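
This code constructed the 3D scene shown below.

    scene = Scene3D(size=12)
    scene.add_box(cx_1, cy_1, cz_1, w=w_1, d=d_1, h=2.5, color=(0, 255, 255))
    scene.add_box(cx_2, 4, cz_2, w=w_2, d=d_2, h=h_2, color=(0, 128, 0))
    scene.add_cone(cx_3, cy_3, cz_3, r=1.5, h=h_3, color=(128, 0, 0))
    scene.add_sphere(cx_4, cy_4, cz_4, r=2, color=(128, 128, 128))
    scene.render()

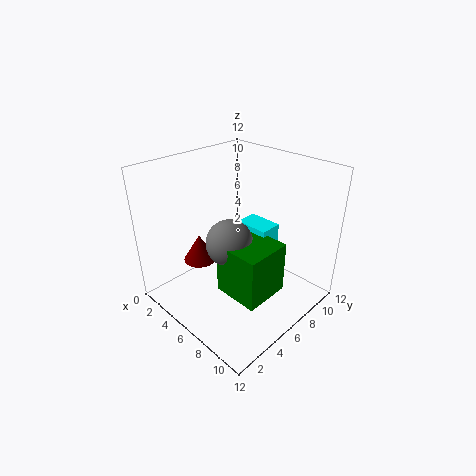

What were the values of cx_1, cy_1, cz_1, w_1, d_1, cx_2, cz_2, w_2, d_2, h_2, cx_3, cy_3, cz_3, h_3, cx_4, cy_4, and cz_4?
cx_1 = 4.5; cy_1 = 7.5; cz_1 = 4; w_1 = 3; d_1 = 2; cx_2 = 5.5; cz_2 = 1.5; w_2 = 4; d_2 = 4; h_2 = 4.5; cx_3 = 2; cy_3 = 5; cz_3 = 2.5; h_3 = 2.5; cx_4 = 5.5; cy_4 = 5.5; cz_4 = 5.5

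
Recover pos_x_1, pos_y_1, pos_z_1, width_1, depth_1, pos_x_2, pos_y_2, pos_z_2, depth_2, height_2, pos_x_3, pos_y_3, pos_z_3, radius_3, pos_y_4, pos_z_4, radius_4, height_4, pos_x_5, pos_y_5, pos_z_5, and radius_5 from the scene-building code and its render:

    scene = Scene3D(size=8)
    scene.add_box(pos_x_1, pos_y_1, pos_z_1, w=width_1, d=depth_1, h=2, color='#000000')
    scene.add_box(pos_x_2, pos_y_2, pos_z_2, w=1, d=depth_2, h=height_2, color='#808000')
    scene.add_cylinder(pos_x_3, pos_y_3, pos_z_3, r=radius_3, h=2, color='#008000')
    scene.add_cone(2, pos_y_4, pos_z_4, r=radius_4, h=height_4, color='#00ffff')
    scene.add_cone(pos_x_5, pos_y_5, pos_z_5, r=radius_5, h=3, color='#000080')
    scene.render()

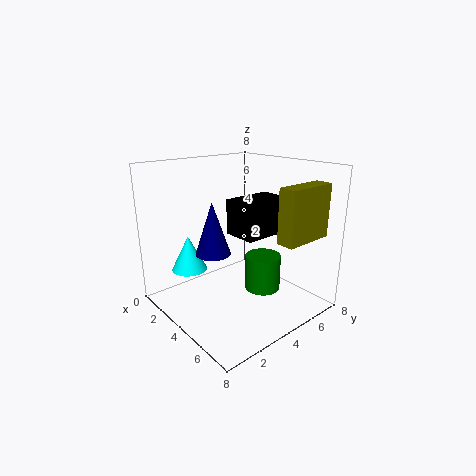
pos_x_1 = 3, pos_y_1 = 4, pos_z_1 = 4, width_1 = 2, depth_1 = 3, pos_x_2 = 6, pos_y_2 = 5, pos_z_2 = 4, depth_2 = 3, height_2 = 3, pos_x_3 = 5, pos_y_3 = 5, pos_z_3 = 1, radius_3 = 1, pos_y_4 = 2, pos_z_4 = 2, radius_4 = 1, height_4 = 2, pos_x_5 = 3, pos_y_5 = 3, pos_z_5 = 3, radius_5 = 1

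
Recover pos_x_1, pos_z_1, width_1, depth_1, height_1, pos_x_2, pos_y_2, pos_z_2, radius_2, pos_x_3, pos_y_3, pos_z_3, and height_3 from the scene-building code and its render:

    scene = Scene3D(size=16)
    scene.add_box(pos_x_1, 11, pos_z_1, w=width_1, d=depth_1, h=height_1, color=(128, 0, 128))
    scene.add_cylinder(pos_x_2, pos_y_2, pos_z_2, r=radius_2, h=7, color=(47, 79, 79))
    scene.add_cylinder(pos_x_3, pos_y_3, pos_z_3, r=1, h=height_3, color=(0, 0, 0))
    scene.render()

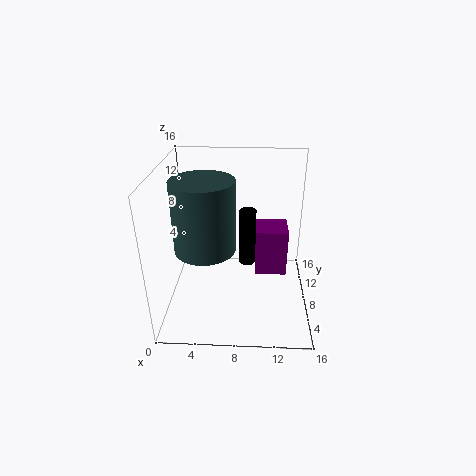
pos_x_1 = 10
pos_z_1 = 1
width_1 = 4
depth_1 = 4
height_1 = 6
pos_x_2 = 5
pos_y_2 = 4
pos_z_2 = 9
radius_2 = 3
pos_x_3 = 9
pos_y_3 = 11
pos_z_3 = 3
height_3 = 7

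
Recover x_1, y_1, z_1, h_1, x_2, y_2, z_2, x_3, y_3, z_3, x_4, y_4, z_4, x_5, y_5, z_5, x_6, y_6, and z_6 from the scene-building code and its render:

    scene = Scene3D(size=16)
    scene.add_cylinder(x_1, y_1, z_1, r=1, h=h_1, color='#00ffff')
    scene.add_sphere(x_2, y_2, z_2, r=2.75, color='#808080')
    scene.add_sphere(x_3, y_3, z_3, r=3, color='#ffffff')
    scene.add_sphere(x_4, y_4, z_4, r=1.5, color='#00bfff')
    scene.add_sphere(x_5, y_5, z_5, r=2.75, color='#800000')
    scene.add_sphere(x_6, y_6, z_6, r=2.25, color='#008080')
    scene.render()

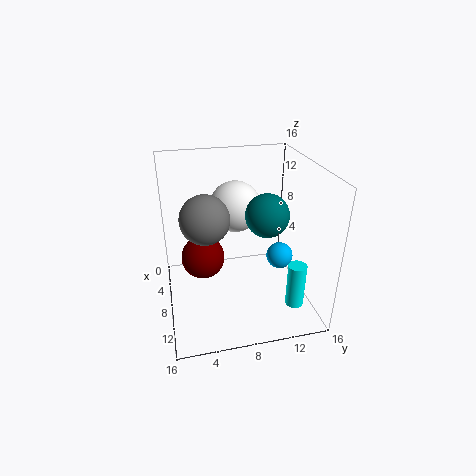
x_1 = 12.25
y_1 = 13.5
z_1 = 1.25
h_1 = 5
x_2 = 7.25
y_2 = 4.5
z_2 = 10.25
x_3 = 4.5
y_3 = 8.5
z_3 = 10.25
x_4 = 8.75
y_4 = 12.75
z_4 = 5.5
x_5 = 3.25
y_5 = 4.5
z_5 = 3
x_6 = 10.25
y_6 = 10.5
z_6 = 11.5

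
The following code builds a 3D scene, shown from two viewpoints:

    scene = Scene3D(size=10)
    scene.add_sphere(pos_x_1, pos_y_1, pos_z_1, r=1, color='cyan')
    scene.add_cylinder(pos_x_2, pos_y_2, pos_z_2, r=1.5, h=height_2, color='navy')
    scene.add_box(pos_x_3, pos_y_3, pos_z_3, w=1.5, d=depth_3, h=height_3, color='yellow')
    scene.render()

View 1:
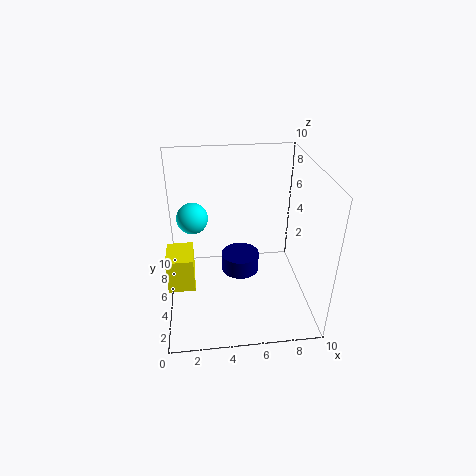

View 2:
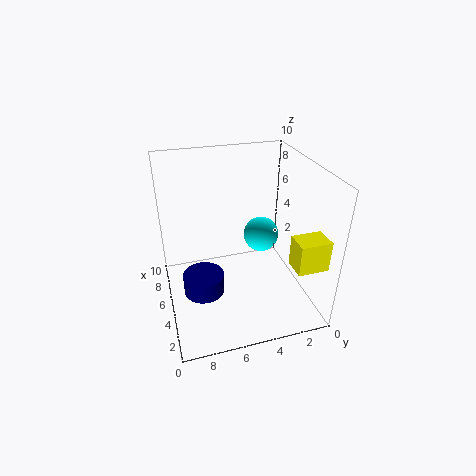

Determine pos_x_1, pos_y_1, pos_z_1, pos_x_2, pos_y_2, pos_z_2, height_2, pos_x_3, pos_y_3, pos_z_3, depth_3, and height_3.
pos_x_1 = 2
pos_y_1 = 4.5
pos_z_1 = 7
pos_x_2 = 5.5
pos_y_2 = 7.5
pos_z_2 = 0.5
height_2 = 1.5
pos_x_3 = 0.5
pos_y_3 = 0.5
pos_z_3 = 4.5
depth_3 = 2
height_3 = 2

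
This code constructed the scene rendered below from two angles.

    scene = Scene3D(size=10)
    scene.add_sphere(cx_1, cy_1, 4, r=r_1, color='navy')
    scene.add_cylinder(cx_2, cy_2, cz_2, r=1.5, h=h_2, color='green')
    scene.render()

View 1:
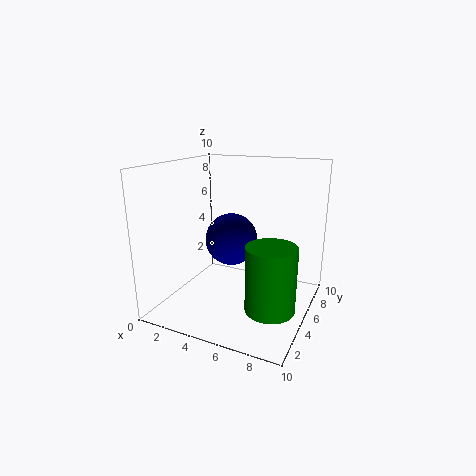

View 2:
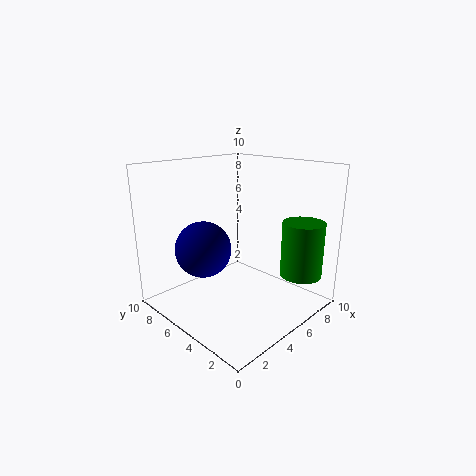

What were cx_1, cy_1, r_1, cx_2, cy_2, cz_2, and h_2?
cx_1 = 3.5
cy_1 = 7
r_1 = 2
cx_2 = 8.5
cy_2 = 2
cz_2 = 2
h_2 = 4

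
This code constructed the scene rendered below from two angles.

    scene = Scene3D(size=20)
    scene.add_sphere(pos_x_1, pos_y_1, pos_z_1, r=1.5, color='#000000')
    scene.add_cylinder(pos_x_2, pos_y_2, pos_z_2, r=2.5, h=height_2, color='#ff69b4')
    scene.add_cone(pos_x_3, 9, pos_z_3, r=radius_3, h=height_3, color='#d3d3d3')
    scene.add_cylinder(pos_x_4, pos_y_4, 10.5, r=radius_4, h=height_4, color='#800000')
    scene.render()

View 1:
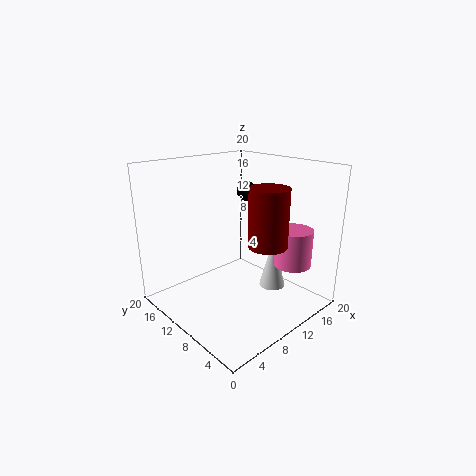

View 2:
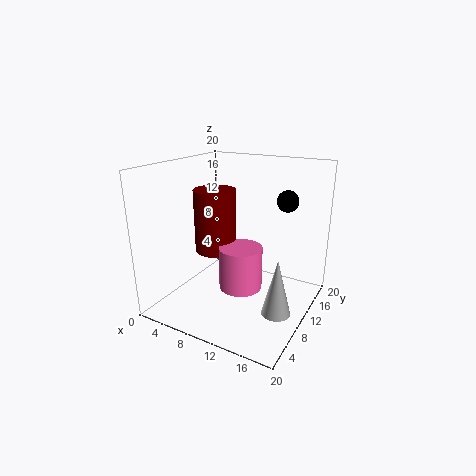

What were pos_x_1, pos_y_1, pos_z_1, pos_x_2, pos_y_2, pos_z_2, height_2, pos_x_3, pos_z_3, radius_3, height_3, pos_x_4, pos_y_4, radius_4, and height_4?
pos_x_1 = 15.5; pos_y_1 = 14; pos_z_1 = 15; pos_x_2 = 14; pos_y_2 = 3.5; pos_z_2 = 7; height_2 = 5; pos_x_3 = 16.5; pos_z_3 = 0.5; radius_3 = 2; height_3 = 8; pos_x_4 = 10; pos_y_4 = 4.5; radius_4 = 2.5; height_4 = 7.5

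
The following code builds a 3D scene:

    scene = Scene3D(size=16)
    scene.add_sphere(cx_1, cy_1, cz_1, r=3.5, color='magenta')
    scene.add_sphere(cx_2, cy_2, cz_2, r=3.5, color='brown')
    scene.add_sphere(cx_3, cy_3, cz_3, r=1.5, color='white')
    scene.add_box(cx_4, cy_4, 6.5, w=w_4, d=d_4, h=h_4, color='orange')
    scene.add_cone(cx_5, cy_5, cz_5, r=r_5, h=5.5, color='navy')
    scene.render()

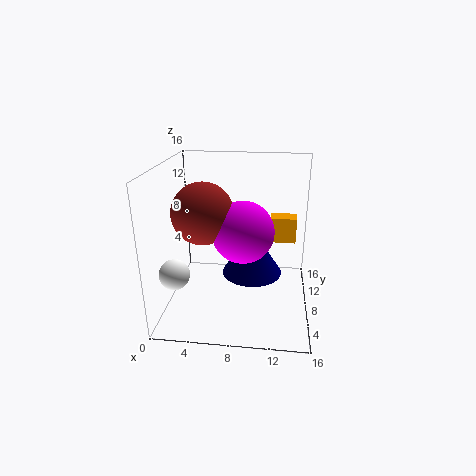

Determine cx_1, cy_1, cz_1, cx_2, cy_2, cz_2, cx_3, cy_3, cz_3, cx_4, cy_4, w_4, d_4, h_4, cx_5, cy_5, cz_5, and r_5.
cx_1 = 8.5
cy_1 = 8.5
cz_1 = 8.5
cx_2 = 4
cy_2 = 8.5
cz_2 = 10.5
cx_3 = 2.5
cy_3 = 2
cz_3 = 6.5
cx_4 = 11.5
cy_4 = 10.5
w_4 = 3
d_4 = 2
h_4 = 3
cx_5 = 9.5
cy_5 = 9.5
cz_5 = 3
r_5 = 3.5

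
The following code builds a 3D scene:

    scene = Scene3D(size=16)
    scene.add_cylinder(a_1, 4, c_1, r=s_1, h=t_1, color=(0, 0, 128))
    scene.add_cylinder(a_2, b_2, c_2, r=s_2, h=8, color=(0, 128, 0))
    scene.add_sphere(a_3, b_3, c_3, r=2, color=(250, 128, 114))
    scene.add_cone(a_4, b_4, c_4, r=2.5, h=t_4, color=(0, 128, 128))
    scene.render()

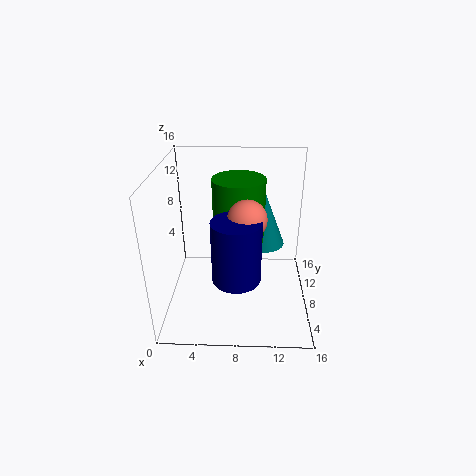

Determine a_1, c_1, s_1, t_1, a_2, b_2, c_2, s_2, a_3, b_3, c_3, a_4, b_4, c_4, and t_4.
a_1 = 8
c_1 = 5.5
s_1 = 2.5
t_1 = 6.5
a_2 = 8
b_2 = 10.5
c_2 = 6
s_2 = 3
a_3 = 9
b_3 = 5.5
c_3 = 11.5
a_4 = 11
b_4 = 11.5
c_4 = 5.5
t_4 = 6.5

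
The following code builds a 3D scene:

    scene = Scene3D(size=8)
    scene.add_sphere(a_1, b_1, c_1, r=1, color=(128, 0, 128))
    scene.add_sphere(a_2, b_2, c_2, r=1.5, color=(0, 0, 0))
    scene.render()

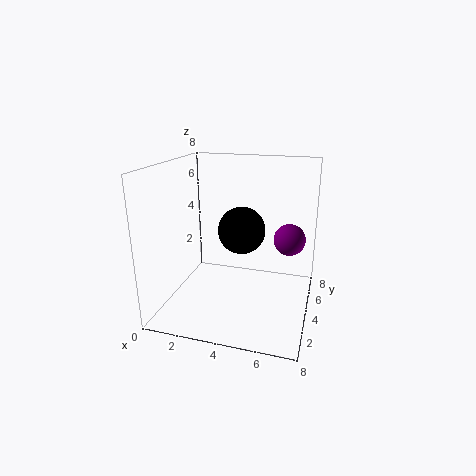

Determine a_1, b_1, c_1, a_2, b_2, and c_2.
a_1 = 6.5; b_1 = 7; c_1 = 3; a_2 = 3.5; b_2 = 6.5; c_2 = 3.5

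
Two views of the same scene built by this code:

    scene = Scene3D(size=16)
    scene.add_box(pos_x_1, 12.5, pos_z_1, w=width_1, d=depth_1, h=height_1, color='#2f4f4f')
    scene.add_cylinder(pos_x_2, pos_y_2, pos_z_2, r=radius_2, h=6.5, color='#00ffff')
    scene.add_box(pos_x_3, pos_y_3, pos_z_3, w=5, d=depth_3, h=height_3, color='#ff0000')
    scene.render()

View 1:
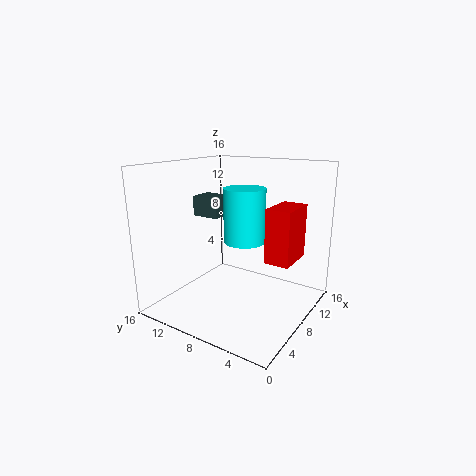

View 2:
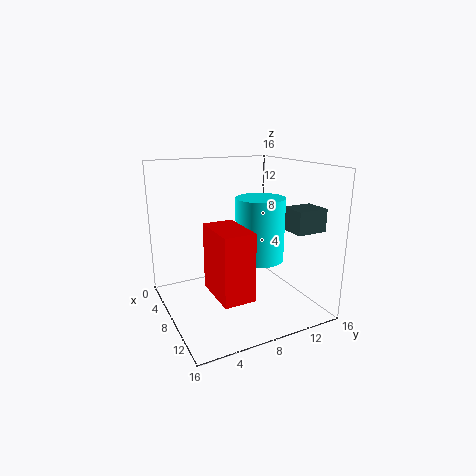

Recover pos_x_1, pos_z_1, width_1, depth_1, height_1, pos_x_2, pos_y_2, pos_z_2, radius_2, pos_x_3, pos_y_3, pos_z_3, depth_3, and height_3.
pos_x_1 = 10; pos_z_1 = 9; width_1 = 3; depth_1 = 3.5; height_1 = 2.5; pos_x_2 = 11; pos_y_2 = 9; pos_z_2 = 6.5; radius_2 = 2.5; pos_x_3 = 10.5; pos_y_3 = 3; pos_z_3 = 4.5; depth_3 = 3; height_3 = 6.5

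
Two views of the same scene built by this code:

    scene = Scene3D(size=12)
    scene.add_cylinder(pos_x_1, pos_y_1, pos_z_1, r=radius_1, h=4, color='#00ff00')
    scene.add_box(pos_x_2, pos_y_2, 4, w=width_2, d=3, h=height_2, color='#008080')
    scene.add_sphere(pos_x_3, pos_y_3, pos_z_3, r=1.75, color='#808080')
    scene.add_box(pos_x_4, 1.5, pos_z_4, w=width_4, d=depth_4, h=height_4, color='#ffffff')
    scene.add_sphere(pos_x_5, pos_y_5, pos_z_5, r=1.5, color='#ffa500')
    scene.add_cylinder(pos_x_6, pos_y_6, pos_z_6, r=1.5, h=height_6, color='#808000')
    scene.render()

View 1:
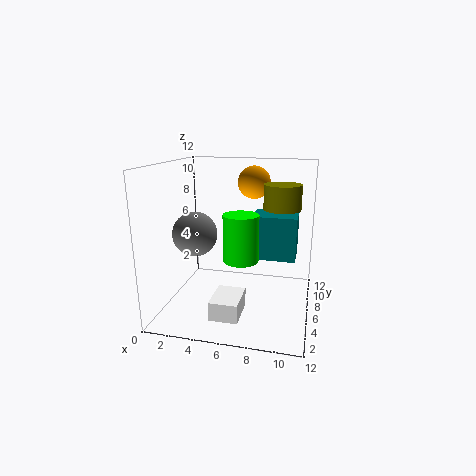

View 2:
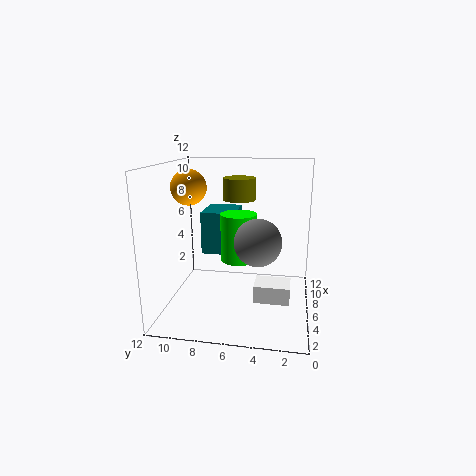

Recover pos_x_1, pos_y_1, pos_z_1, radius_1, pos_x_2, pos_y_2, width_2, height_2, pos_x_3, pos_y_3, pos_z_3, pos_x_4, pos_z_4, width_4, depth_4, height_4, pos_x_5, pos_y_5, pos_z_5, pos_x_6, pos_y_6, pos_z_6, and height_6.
pos_x_1 = 6.25
pos_y_1 = 6
pos_z_1 = 4
radius_1 = 1.5
pos_x_2 = 7
pos_y_2 = 6.5
width_2 = 3.75
height_2 = 3.75
pos_x_3 = 3
pos_y_3 = 4
pos_z_3 = 6.75
pos_x_4 = 4.75
pos_z_4 = 0.75
width_4 = 2.25
depth_4 = 3
height_4 = 1.5
pos_x_5 = 6.5
pos_y_5 = 10.25
pos_z_5 = 10
pos_x_6 = 9.5
pos_y_6 = 6.5
pos_z_6 = 8.5
height_6 = 2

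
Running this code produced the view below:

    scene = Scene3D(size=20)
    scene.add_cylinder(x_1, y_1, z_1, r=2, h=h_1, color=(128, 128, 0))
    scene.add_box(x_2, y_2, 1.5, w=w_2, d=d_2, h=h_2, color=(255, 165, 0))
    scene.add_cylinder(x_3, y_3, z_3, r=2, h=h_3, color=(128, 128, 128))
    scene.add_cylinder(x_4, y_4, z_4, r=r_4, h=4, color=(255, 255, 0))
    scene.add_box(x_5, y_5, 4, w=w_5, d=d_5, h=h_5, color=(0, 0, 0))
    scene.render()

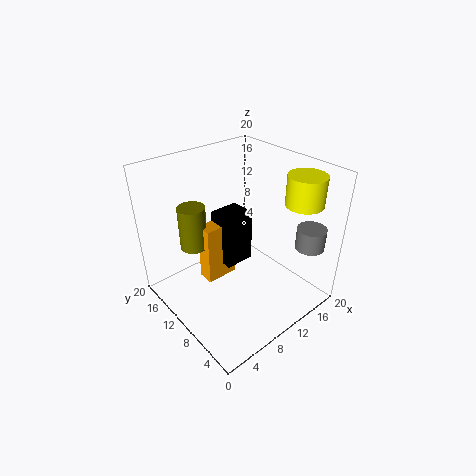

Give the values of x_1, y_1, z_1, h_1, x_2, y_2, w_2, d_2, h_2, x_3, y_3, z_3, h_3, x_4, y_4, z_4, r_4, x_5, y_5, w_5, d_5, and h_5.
x_1 = 6.5; y_1 = 16; z_1 = 7; h_1 = 6.5; x_2 = 7; y_2 = 13; w_2 = 5; d_2 = 2.5; h_2 = 9; x_3 = 17; y_3 = 3; z_3 = 9; h_3 = 3; x_4 = 16; y_4 = 4; z_4 = 15.5; r_4 = 2.5; x_5 = 9.5; y_5 = 11.5; w_5 = 4.5; d_5 = 4; h_5 = 8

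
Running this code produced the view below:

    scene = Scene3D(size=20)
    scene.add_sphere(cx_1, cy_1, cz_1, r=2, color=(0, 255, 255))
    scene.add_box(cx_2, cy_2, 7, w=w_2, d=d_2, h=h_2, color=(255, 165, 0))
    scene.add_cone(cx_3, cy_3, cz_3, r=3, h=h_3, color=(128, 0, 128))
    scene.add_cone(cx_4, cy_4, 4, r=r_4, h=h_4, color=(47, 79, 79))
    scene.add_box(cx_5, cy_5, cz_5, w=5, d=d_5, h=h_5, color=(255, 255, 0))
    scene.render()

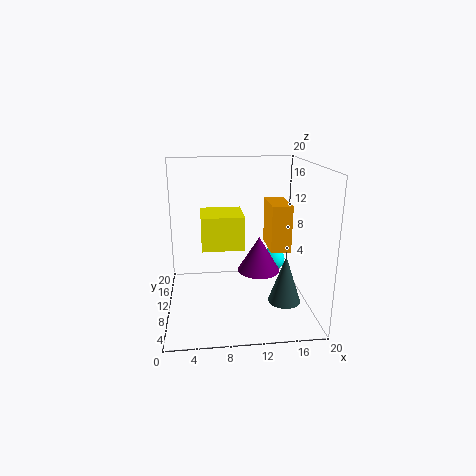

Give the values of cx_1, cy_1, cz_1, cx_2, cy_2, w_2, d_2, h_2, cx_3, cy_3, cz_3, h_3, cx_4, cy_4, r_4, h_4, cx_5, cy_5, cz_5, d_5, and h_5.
cx_1 = 17
cy_1 = 18
cz_1 = 3
cx_2 = 15
cy_2 = 11
w_2 = 3
d_2 = 6
h_2 = 7
cx_3 = 13
cy_3 = 10
cz_3 = 5
h_3 = 5
cx_4 = 15
cy_4 = 3
r_4 = 2
h_4 = 6
cx_5 = 5
cy_5 = 3
cz_5 = 11
d_5 = 5
h_5 = 4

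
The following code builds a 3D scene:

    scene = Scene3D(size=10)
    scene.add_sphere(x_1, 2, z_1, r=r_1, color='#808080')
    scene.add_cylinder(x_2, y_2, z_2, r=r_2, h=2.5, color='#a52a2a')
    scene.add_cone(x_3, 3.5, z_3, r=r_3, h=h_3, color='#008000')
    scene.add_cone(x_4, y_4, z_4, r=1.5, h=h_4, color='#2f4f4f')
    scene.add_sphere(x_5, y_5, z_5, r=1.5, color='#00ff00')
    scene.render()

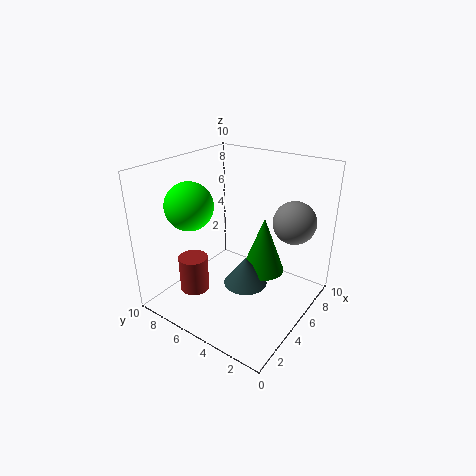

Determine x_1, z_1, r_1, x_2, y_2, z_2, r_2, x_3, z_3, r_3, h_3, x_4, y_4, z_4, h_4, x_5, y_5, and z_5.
x_1 = 7.5; z_1 = 6; r_1 = 1.5; x_2 = 2.5; y_2 = 7; z_2 = 1.5; r_2 = 1; x_3 = 6; z_3 = 2.5; r_3 = 1.5; h_3 = 4; x_4 = 4.5; y_4 = 4; z_4 = 2; h_4 = 2; x_5 = 2; y_5 = 6.5; z_5 = 8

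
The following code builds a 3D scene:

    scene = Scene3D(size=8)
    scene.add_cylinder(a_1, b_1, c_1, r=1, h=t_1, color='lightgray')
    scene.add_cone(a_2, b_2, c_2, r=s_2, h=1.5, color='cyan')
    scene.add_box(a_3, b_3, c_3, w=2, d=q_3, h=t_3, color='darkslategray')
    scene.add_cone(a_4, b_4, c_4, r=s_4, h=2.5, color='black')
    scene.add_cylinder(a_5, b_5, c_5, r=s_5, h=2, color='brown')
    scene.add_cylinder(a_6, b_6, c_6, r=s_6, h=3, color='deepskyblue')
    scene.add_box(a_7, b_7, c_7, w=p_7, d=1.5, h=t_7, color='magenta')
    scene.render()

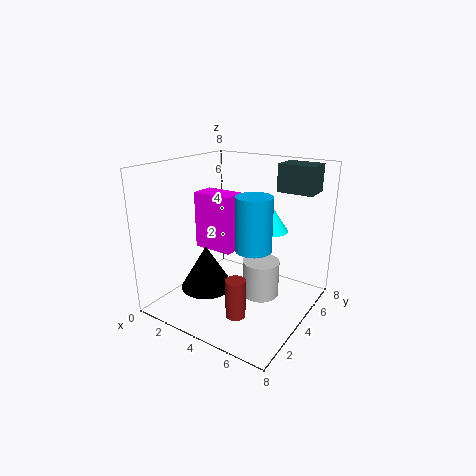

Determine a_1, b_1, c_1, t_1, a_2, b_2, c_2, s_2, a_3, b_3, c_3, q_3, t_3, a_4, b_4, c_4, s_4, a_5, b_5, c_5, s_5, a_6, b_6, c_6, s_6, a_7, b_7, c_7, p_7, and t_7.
a_1 = 5.5
b_1 = 4
c_1 = 1
t_1 = 2
a_2 = 5
b_2 = 6
c_2 = 4
s_2 = 1
a_3 = 5.5
b_3 = 5.5
c_3 = 6.5
q_3 = 1.5
t_3 = 1.5
a_4 = 2.5
b_4 = 3
c_4 = 1
s_4 = 1.5
a_5 = 5.5
b_5 = 1.5
c_5 = 1
s_5 = 0.5
a_6 = 5
b_6 = 4
c_6 = 3.5
s_6 = 1
a_7 = 0.5
b_7 = 4.5
c_7 = 2.5
p_7 = 2.5
t_7 = 3.5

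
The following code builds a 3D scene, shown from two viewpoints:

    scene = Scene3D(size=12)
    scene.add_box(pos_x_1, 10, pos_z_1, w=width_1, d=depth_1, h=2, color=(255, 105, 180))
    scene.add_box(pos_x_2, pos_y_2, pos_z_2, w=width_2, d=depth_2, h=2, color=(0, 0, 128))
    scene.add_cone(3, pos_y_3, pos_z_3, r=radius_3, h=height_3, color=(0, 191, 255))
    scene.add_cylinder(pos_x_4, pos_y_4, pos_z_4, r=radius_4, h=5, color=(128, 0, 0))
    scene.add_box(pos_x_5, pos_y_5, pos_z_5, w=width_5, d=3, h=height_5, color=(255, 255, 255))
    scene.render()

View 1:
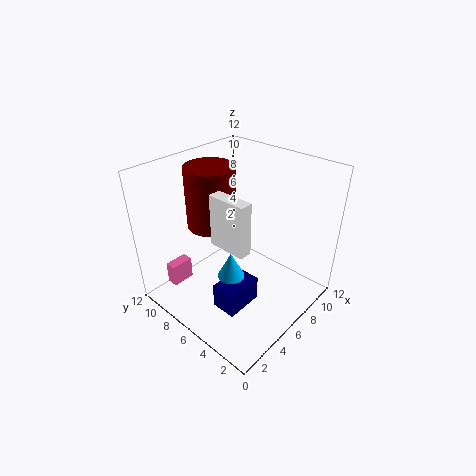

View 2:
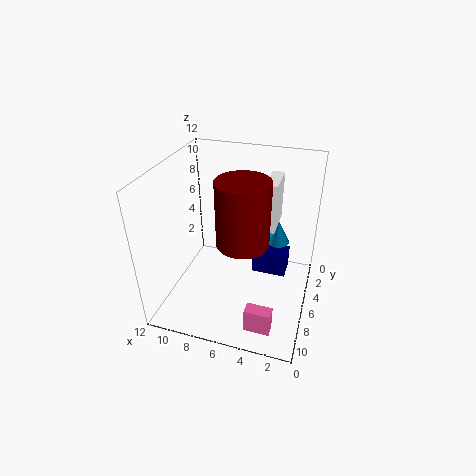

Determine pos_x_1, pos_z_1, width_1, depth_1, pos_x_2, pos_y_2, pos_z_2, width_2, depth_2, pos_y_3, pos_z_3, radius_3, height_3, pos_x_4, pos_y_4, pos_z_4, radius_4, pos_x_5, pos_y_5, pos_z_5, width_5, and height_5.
pos_x_1 = 2, pos_z_1 = 1, width_1 = 2, depth_1 = 1, pos_x_2 = 2, pos_y_2 = 3, pos_z_2 = 2, width_2 = 3, depth_2 = 2, pos_y_3 = 4, pos_z_3 = 5, radius_3 = 1, height_3 = 2, pos_x_4 = 5, pos_y_4 = 8, pos_z_4 = 7, radius_4 = 2, pos_x_5 = 3, pos_y_5 = 3, pos_z_5 = 7, width_5 = 1, height_5 = 4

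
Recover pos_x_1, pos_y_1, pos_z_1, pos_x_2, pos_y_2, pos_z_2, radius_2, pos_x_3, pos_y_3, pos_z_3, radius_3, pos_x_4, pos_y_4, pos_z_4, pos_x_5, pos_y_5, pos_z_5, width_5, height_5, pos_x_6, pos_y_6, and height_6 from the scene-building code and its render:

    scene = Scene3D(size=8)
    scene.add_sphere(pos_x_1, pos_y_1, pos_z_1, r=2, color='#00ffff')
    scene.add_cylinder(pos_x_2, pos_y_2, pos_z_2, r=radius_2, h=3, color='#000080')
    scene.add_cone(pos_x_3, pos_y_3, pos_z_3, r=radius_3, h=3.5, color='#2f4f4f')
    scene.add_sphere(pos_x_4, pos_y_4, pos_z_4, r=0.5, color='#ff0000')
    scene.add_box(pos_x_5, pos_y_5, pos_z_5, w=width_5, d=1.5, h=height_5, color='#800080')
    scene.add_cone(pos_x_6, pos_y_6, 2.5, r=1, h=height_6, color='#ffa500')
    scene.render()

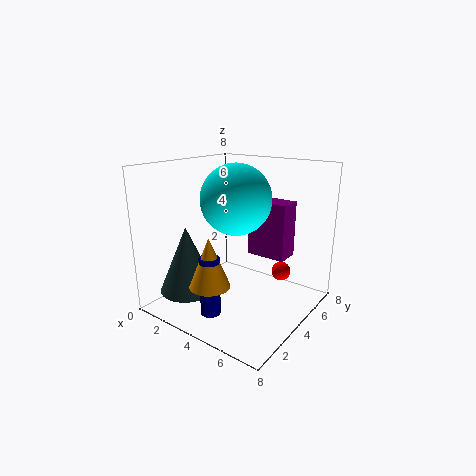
pos_x_1 = 3.5, pos_y_1 = 4.5, pos_z_1 = 6, pos_x_2 = 4.5, pos_y_2 = 1, pos_z_2 = 1, radius_2 = 0.5, pos_x_3 = 2.5, pos_y_3 = 1.5, pos_z_3 = 1.5, radius_3 = 1.5, pos_x_4 = 6.5, pos_y_4 = 4.5, pos_z_4 = 2.5, pos_x_5 = 3, pos_y_5 = 6.5, pos_z_5 = 2, width_5 = 2.5, height_5 = 3.5, pos_x_6 = 4.5, pos_y_6 = 1, height_6 = 2.5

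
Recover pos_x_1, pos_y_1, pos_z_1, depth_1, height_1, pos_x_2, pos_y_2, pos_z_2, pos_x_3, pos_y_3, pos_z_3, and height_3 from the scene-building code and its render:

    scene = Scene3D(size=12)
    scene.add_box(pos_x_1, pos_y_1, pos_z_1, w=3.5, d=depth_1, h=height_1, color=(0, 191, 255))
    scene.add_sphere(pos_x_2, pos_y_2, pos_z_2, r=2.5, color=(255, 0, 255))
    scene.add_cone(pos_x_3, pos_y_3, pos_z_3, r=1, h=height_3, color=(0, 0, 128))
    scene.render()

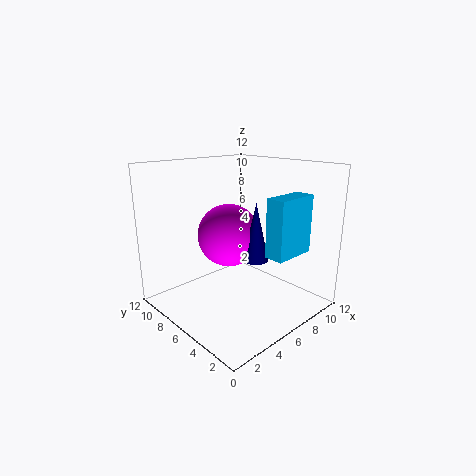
pos_x_1 = 5.5, pos_y_1 = 1, pos_z_1 = 5.5, depth_1 = 1.5, height_1 = 4.5, pos_x_2 = 5, pos_y_2 = 6, pos_z_2 = 6.5, pos_x_3 = 5.5, pos_y_3 = 3.5, pos_z_3 = 5, height_3 = 4.5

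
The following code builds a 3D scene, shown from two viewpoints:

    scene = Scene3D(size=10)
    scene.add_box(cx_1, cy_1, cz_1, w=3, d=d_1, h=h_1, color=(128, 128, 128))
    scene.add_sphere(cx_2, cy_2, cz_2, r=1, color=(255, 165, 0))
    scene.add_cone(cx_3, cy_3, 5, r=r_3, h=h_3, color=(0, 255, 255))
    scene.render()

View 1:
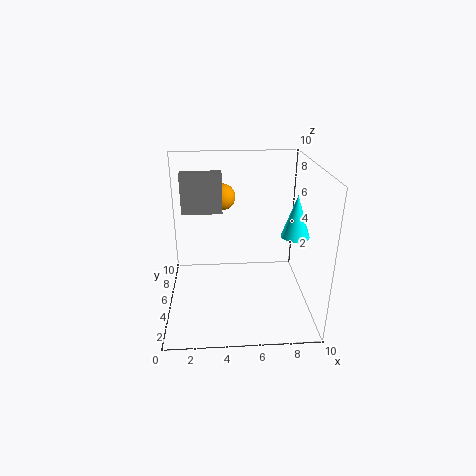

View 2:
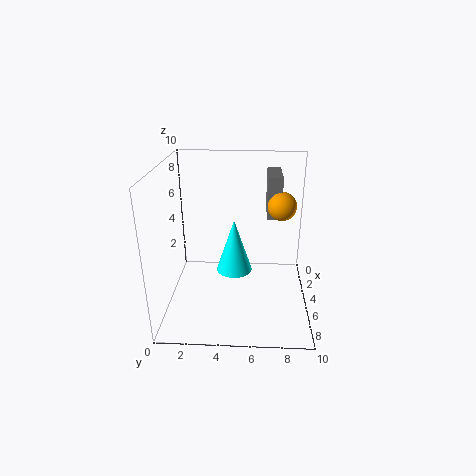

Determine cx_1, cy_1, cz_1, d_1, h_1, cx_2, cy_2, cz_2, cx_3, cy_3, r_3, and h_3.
cx_1 = 1; cy_1 = 7; cz_1 = 6; d_1 = 1; h_1 = 3; cx_2 = 4; cy_2 = 8; cz_2 = 7; cx_3 = 9; cy_3 = 5; r_3 = 1; h_3 = 3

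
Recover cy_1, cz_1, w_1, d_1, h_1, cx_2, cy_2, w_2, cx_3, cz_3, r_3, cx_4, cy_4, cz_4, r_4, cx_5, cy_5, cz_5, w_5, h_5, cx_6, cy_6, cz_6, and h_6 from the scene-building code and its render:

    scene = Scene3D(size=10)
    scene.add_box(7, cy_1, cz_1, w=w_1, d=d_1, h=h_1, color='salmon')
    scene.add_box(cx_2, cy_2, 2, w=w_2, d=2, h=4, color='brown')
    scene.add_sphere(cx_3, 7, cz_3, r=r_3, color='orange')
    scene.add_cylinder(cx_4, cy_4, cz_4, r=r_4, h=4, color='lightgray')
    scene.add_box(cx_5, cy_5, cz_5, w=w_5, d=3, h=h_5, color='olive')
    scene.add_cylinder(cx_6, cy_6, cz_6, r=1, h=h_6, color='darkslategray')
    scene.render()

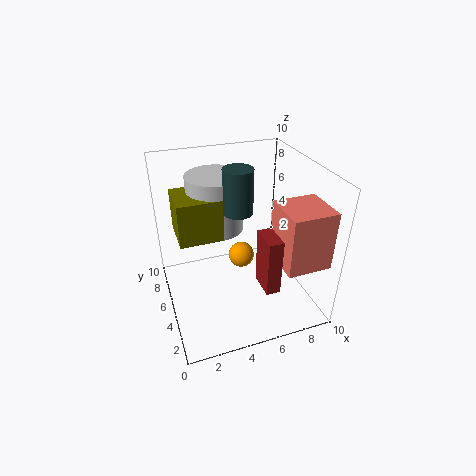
cy_1 = 1
cz_1 = 4
w_1 = 3
d_1 = 3
h_1 = 4
cx_2 = 6
cy_2 = 2
w_2 = 1
cx_3 = 6
cz_3 = 2
r_3 = 1
cx_4 = 4
cy_4 = 7
cz_4 = 5
r_4 = 2
cx_5 = 1
cy_5 = 5
cz_5 = 5
w_5 = 3
h_5 = 3
cx_6 = 5
cy_6 = 5
cz_6 = 7
h_6 = 3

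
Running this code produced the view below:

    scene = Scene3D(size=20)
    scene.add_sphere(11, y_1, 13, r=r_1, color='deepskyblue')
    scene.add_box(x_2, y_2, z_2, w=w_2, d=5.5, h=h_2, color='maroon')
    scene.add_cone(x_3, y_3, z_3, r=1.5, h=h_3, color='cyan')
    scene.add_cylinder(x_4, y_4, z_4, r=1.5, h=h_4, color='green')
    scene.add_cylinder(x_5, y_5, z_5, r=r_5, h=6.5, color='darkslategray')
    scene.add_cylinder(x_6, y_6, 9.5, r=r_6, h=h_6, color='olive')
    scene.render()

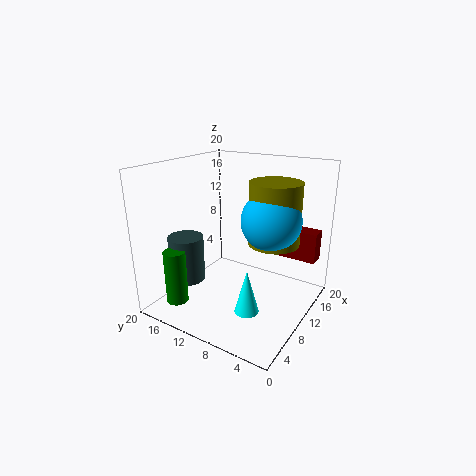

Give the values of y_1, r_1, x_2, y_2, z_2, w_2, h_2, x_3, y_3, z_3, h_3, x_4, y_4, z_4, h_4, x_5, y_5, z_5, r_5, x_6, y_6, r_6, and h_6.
y_1 = 5.5; r_1 = 4; x_2 = 16.5; y_2 = 1; z_2 = 5.5; w_2 = 2.5; h_2 = 4.5; x_3 = 4; y_3 = 5; z_3 = 3.5; h_3 = 5.5; x_4 = 3.5; y_4 = 16; z_4 = 1.5; h_4 = 7.5; x_5 = 6.5; y_5 = 16.5; z_5 = 3.5; r_5 = 2.5; x_6 = 12; y_6 = 5.5; r_6 = 3.5; h_6 = 8.5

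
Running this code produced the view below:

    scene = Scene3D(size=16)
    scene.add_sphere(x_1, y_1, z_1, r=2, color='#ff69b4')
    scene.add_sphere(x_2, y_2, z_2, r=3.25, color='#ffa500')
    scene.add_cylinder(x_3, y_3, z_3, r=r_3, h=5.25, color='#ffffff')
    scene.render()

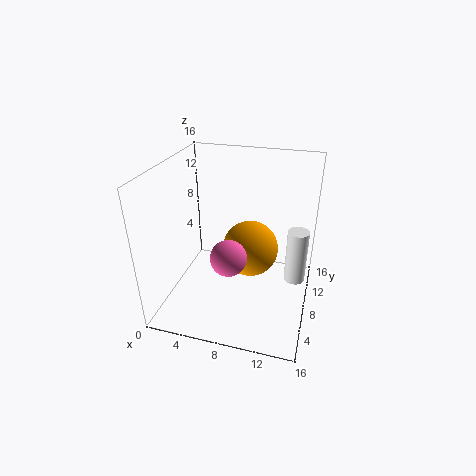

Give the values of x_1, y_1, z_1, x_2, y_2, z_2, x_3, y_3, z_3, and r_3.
x_1 = 7.5; y_1 = 6; z_1 = 6.5; x_2 = 9; y_2 = 9.75; z_2 = 5.75; x_3 = 14.75; y_3 = 4.5; z_3 = 6.5; r_3 = 1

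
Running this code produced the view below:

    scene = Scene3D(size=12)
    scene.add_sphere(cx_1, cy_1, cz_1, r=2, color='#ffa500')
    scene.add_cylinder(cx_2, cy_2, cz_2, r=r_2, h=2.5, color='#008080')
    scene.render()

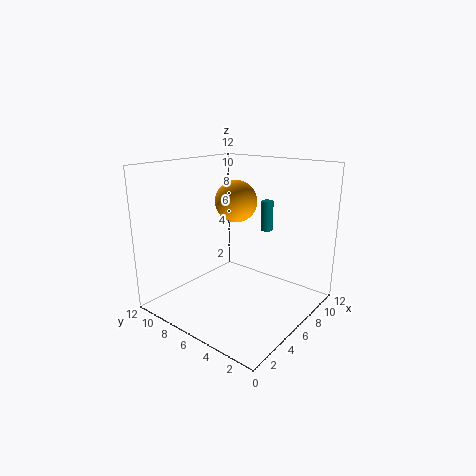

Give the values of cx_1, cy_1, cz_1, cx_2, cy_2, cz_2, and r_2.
cx_1 = 9.5
cy_1 = 9
cz_1 = 8
cx_2 = 8
cy_2 = 4.5
cz_2 = 6.5
r_2 = 0.5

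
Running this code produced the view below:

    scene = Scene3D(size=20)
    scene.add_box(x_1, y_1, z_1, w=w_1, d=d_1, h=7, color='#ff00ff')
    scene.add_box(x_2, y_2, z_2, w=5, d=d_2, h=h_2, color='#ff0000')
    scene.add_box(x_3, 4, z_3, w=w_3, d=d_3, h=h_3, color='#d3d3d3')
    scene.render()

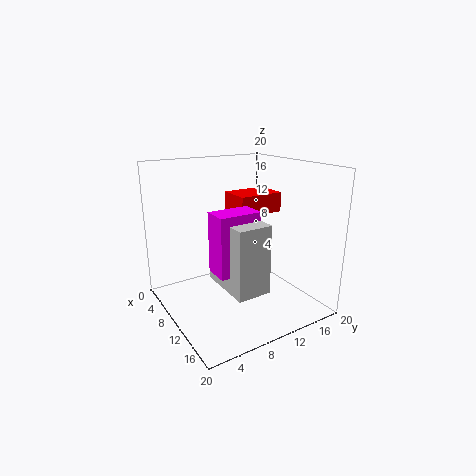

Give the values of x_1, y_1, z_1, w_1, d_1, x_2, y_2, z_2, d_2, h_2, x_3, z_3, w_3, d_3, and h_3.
x_1 = 15, y_1 = 3, z_1 = 9, w_1 = 3, d_1 = 5, x_2 = 3, y_2 = 12, z_2 = 12, d_2 = 7, h_2 = 3, x_3 = 13, z_3 = 7, w_3 = 7, d_3 = 4, h_3 = 8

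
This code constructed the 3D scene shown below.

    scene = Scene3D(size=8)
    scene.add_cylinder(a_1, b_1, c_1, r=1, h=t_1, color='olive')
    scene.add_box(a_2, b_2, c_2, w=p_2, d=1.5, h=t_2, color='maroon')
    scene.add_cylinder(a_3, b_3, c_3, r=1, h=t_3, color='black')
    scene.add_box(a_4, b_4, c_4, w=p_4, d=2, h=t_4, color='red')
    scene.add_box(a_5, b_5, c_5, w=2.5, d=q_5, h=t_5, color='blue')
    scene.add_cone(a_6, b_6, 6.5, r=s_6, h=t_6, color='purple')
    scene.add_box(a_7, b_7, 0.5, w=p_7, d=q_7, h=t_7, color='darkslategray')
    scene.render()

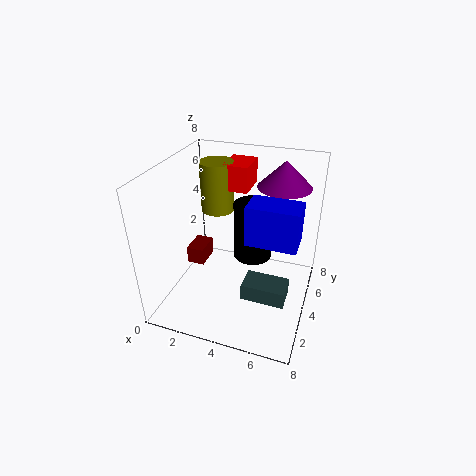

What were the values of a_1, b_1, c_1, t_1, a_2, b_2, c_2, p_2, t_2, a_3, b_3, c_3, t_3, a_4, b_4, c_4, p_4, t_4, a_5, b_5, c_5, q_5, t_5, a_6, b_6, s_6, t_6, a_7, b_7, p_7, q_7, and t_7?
a_1 = 2; b_1 = 6; c_1 = 4.5; t_1 = 3; a_2 = 1; b_2 = 3.5; c_2 = 2; p_2 = 1; t_2 = 1; a_3 = 5; b_3 = 3.5; c_3 = 3.5; t_3 = 3; a_4 = 2.5; b_4 = 5.5; c_4 = 6; p_4 = 1.5; t_4 = 1.5; a_5 = 5; b_5 = 2; c_5 = 5; q_5 = 1.5; t_5 = 2; a_6 = 6; b_6 = 6; s_6 = 1.5; t_6 = 1.5; a_7 = 4.5; b_7 = 3; p_7 = 2.5; q_7 = 1.5; t_7 = 1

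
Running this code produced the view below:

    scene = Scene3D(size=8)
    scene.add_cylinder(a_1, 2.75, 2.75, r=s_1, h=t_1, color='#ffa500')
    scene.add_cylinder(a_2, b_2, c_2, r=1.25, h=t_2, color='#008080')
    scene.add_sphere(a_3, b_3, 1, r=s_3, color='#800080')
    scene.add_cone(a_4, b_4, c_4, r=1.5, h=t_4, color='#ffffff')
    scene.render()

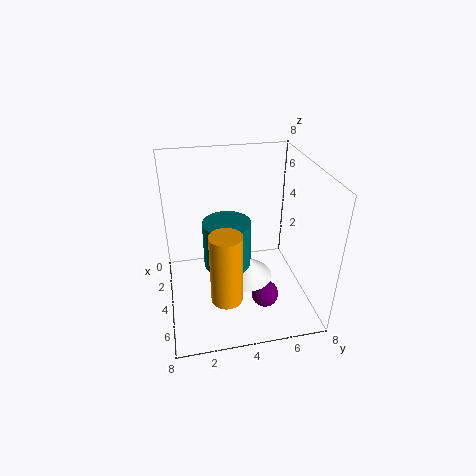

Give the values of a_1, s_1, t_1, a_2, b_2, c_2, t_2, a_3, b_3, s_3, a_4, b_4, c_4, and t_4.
a_1 = 7.25; s_1 = 0.75; t_1 = 3.5; a_2 = 4.75; b_2 = 3.25; c_2 = 3; t_2 = 2.5; a_3 = 5.5; b_3 = 5.25; s_3 = 0.75; a_4 = 4.75; b_4 = 4.25; c_4 = 2; t_4 = 1.25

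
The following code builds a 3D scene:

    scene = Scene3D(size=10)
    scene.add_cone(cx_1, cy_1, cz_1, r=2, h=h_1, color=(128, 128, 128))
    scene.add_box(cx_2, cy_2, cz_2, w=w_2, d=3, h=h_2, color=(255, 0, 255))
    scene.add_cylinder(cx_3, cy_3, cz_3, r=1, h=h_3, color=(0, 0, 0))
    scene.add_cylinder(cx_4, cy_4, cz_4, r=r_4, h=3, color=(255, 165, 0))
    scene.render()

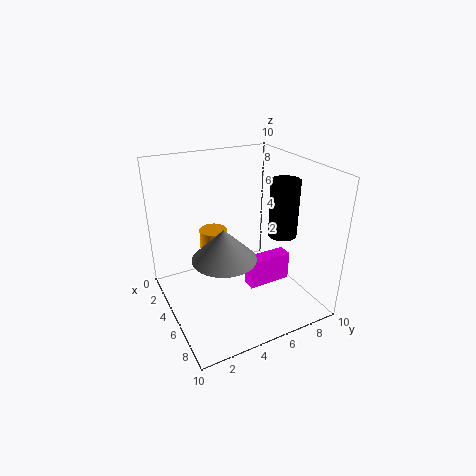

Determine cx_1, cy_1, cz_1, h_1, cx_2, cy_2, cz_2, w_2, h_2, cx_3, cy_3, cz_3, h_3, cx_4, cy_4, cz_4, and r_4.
cx_1 = 7; cy_1 = 3; cz_1 = 5; h_1 = 2; cx_2 = 6; cy_2 = 5; cz_2 = 2; w_2 = 1; h_2 = 2; cx_3 = 6; cy_3 = 8; cz_3 = 5; h_3 = 4; cx_4 = 3; cy_4 = 4; cz_4 = 2; r_4 = 1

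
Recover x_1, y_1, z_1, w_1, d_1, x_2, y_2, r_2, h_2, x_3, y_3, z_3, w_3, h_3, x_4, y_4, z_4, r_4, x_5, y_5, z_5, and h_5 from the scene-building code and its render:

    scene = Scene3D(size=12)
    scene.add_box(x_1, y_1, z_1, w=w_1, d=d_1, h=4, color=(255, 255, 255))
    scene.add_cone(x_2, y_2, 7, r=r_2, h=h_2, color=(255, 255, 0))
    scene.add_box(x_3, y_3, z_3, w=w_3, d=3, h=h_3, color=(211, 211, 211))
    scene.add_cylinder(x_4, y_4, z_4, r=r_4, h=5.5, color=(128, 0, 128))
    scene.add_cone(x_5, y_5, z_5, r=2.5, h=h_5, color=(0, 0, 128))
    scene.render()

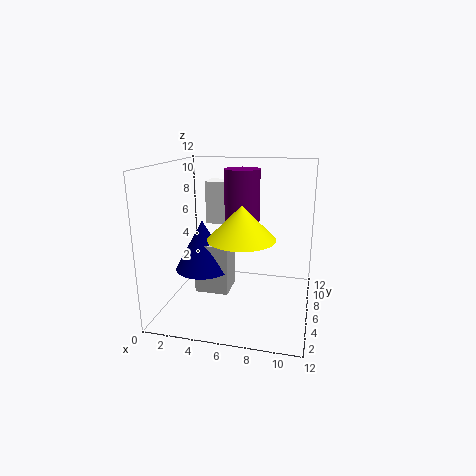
x_1 = 2
y_1 = 9.5
z_1 = 6
w_1 = 4
d_1 = 2
x_2 = 7
y_2 = 3
r_2 = 2.5
h_2 = 2.5
x_3 = 2
y_3 = 6
z_3 = 0.5
w_3 = 3
h_3 = 4.5
x_4 = 6
y_4 = 7.5
z_4 = 6
r_4 = 1.5
x_5 = 2.5
y_5 = 7
z_5 = 2.5
h_5 = 4.5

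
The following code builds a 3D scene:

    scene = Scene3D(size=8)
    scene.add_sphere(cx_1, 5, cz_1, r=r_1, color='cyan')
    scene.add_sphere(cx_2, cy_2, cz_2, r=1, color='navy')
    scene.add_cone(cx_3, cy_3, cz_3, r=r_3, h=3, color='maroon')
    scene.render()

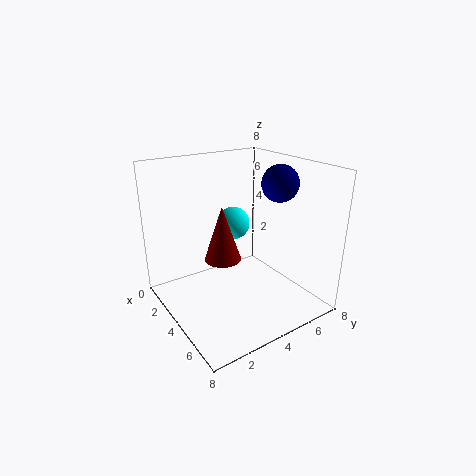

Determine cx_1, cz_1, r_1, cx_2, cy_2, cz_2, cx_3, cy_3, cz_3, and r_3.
cx_1 = 2
cz_1 = 4
r_1 = 1
cx_2 = 5
cy_2 = 6
cz_2 = 7
cx_3 = 4
cy_3 = 3
cz_3 = 3
r_3 = 1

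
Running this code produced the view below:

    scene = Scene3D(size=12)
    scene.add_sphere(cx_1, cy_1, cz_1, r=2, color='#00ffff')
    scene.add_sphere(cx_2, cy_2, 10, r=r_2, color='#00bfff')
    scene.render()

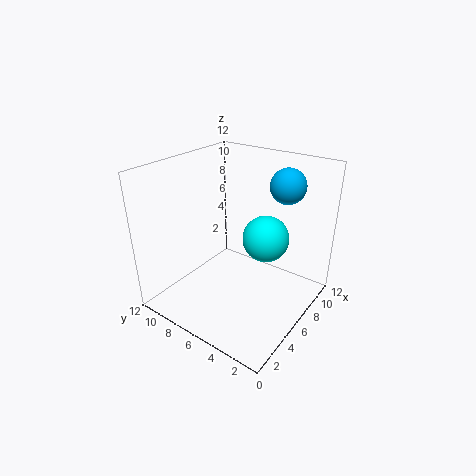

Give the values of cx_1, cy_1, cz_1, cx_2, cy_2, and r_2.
cx_1 = 8; cy_1 = 4.5; cz_1 = 5.5; cx_2 = 9.5; cy_2 = 3.5; r_2 = 1.5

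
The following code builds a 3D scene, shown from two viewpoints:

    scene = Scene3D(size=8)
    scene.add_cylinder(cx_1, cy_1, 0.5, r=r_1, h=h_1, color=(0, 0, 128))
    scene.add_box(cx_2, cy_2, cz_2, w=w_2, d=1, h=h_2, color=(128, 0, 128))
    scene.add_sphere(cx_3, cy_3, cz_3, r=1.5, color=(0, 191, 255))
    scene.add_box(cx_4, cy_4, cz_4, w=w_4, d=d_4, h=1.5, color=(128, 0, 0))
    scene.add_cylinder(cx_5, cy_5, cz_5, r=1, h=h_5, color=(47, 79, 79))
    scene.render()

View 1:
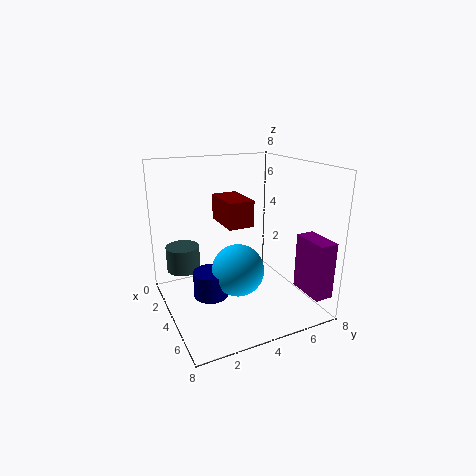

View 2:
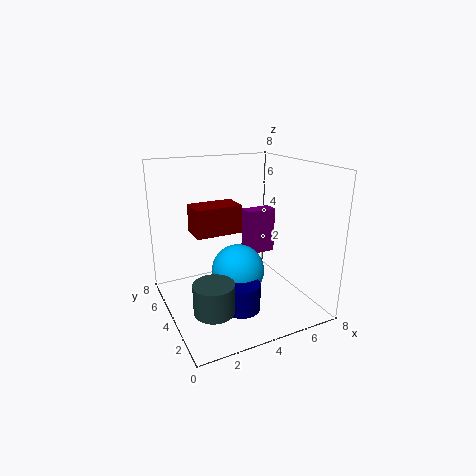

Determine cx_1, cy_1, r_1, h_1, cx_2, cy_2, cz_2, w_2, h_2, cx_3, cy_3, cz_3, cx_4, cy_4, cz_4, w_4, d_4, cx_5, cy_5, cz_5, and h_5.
cx_1 = 3.5, cy_1 = 2.5, r_1 = 1, h_1 = 1.5, cx_2 = 6, cy_2 = 6.5, cz_2 = 1.5, w_2 = 2, h_2 = 3, cx_3 = 4, cy_3 = 4, cz_3 = 2, cx_4 = 1.5, cy_4 = 3.5, cz_4 = 4.5, w_4 = 2.5, d_4 = 1.5, cx_5 = 1.5, cy_5 = 1.5, cz_5 = 1.5, h_5 = 1.5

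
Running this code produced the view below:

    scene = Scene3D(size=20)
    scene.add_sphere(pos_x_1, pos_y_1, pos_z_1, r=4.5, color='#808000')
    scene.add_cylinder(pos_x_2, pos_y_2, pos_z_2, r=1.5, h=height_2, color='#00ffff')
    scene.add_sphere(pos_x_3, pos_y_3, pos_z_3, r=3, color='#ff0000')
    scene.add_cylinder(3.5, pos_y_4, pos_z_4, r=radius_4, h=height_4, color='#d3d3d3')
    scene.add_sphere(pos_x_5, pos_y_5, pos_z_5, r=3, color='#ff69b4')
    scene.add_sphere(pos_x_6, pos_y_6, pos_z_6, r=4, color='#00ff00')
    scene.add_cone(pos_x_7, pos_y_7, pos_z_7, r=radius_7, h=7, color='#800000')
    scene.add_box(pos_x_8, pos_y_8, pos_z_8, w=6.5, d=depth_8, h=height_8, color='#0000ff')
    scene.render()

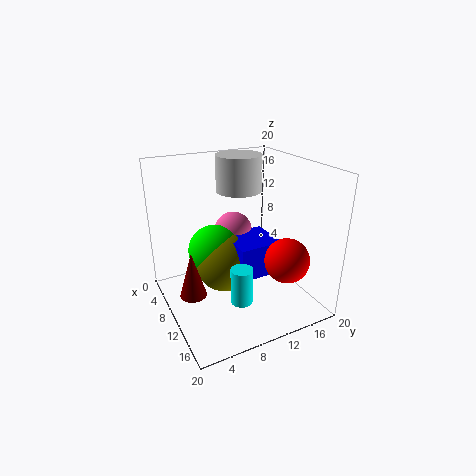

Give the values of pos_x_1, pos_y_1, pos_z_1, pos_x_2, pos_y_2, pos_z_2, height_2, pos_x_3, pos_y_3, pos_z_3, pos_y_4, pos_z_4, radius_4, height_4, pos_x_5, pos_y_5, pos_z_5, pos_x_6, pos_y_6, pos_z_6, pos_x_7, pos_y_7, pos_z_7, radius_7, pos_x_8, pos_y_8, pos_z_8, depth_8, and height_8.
pos_x_1 = 6.5
pos_y_1 = 9.5
pos_z_1 = 4.5
pos_x_2 = 14
pos_y_2 = 8.5
pos_z_2 = 2.5
height_2 = 5
pos_x_3 = 15.5
pos_y_3 = 14.5
pos_z_3 = 8
pos_y_4 = 13.5
pos_z_4 = 14.5
radius_4 = 3.5
height_4 = 5.5
pos_x_5 = 3.5
pos_y_5 = 12.5
pos_z_5 = 8
pos_x_6 = 5
pos_y_6 = 8.5
pos_z_6 = 6
pos_x_7 = 7
pos_y_7 = 4
pos_z_7 = 0.5
radius_7 = 2
pos_x_8 = 5
pos_y_8 = 10
pos_z_8 = 3.5
depth_8 = 6.5
height_8 = 5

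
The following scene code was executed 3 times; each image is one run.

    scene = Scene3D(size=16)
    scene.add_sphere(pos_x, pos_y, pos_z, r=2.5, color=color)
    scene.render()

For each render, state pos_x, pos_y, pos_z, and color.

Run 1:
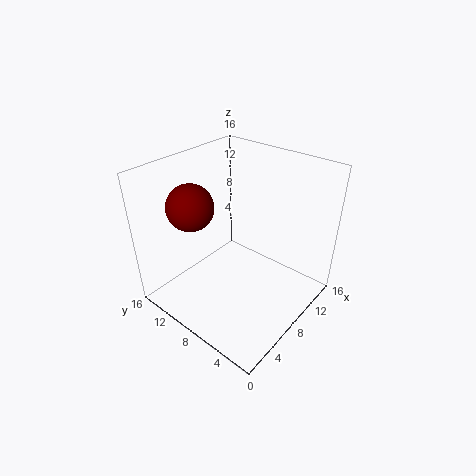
pos_x = 4.5; pos_y = 11.5; pos_z = 12; color = 'maroon'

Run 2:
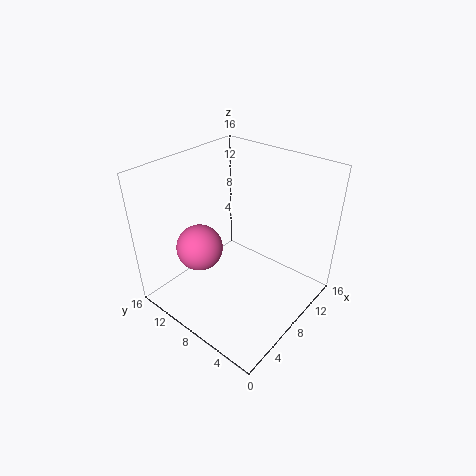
pos_x = 4.5; pos_y = 10.5; pos_z = 7.5; color = 'hotpink'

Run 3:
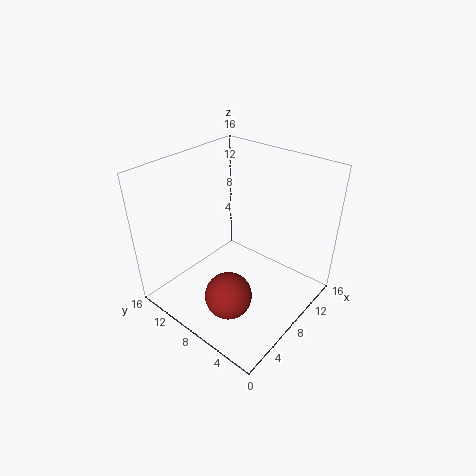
pos_x = 4; pos_y = 6; pos_z = 3.5; color = 'brown'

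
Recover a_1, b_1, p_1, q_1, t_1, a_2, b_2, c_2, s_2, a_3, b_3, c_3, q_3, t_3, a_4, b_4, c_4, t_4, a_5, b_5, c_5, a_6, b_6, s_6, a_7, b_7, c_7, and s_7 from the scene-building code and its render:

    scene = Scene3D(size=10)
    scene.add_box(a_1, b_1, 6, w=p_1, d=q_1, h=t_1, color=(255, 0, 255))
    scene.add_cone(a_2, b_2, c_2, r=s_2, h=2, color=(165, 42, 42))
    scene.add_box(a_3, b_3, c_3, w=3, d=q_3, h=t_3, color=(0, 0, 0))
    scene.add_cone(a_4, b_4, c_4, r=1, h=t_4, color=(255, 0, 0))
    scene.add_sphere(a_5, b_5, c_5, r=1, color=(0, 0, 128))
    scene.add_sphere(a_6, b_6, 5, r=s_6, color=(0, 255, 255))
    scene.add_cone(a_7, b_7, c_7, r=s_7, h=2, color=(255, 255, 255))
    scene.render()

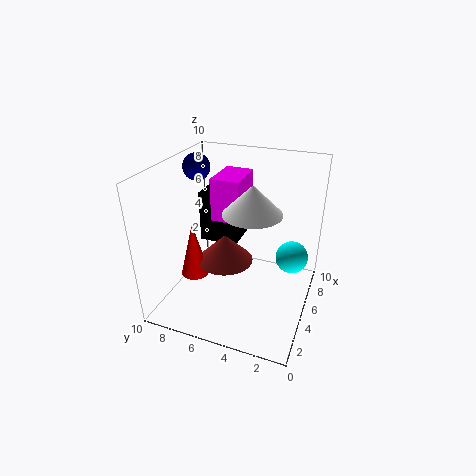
a_1 = 5
b_1 = 5
p_1 = 3
q_1 = 2
t_1 = 3
a_2 = 5
b_2 = 6
c_2 = 3
s_2 = 2
a_3 = 7
b_3 = 6
c_3 = 3
q_3 = 3
t_3 = 4
a_4 = 4
b_4 = 8
c_4 = 2
t_4 = 4
a_5 = 7
b_5 = 9
c_5 = 9
a_6 = 4
b_6 = 1
s_6 = 1
a_7 = 5
b_7 = 4
c_7 = 7
s_7 = 2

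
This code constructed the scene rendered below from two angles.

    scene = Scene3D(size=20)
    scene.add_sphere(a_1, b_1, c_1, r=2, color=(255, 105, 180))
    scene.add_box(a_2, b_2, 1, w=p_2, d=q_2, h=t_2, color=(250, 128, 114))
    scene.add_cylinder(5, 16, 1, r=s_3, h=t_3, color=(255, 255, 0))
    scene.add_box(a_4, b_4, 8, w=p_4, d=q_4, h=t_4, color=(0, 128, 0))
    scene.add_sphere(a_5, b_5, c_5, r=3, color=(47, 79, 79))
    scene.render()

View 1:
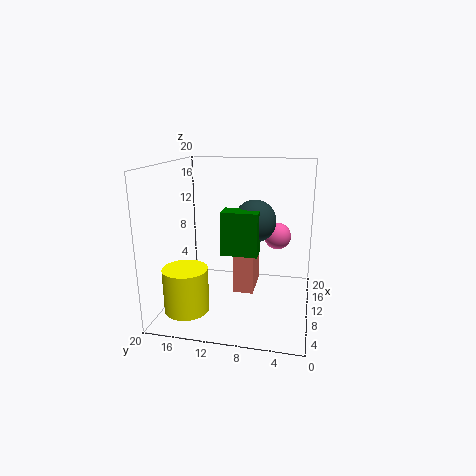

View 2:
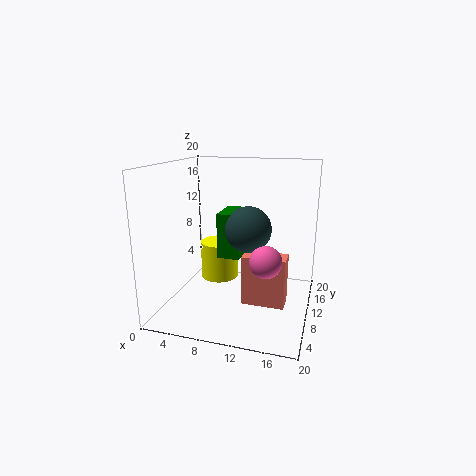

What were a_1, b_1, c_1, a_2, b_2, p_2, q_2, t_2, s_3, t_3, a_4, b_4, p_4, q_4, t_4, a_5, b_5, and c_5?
a_1 = 15
b_1 = 5
c_1 = 9
a_2 = 11
b_2 = 8
p_2 = 6
q_2 = 3
t_2 = 7
s_3 = 3
t_3 = 6
a_4 = 8
b_4 = 7
p_4 = 3
q_4 = 5
t_4 = 6
a_5 = 12
b_5 = 8
c_5 = 12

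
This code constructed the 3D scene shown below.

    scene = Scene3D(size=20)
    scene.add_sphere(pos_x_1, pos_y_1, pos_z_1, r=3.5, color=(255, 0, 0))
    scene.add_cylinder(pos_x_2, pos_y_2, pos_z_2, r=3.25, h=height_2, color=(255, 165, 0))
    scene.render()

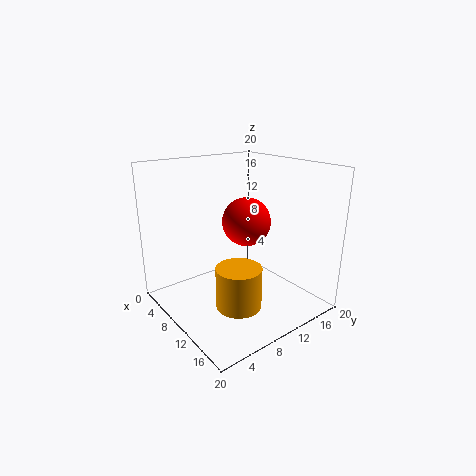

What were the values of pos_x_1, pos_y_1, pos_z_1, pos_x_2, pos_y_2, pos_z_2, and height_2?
pos_x_1 = 8.75, pos_y_1 = 12.5, pos_z_1 = 11.5, pos_x_2 = 11.5, pos_y_2 = 9, pos_z_2 = 0.25, height_2 = 6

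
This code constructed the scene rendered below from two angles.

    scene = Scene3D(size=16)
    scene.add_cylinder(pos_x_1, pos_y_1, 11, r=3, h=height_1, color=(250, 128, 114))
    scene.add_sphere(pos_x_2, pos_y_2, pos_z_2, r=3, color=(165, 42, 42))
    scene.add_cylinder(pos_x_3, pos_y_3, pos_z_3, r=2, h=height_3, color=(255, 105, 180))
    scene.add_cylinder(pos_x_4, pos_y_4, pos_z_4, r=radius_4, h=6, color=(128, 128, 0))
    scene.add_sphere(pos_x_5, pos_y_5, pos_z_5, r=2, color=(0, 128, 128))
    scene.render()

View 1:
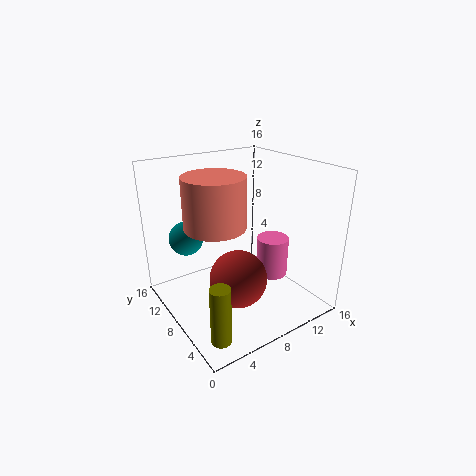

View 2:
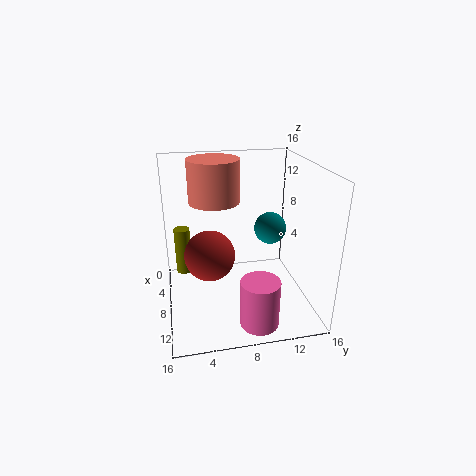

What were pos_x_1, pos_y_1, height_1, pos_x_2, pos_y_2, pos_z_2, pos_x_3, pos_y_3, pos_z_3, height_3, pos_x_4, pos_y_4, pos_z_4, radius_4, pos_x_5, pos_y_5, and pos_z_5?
pos_x_1 = 4; pos_y_1 = 6; height_1 = 5; pos_x_2 = 6; pos_y_2 = 5; pos_z_2 = 5; pos_x_3 = 14; pos_y_3 = 9; pos_z_3 = 1; height_3 = 5; pos_x_4 = 2; pos_y_4 = 2; pos_z_4 = 1; radius_4 = 1; pos_x_5 = 4; pos_y_5 = 13; pos_z_5 = 7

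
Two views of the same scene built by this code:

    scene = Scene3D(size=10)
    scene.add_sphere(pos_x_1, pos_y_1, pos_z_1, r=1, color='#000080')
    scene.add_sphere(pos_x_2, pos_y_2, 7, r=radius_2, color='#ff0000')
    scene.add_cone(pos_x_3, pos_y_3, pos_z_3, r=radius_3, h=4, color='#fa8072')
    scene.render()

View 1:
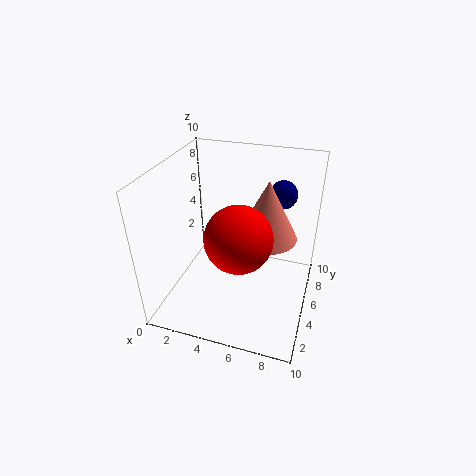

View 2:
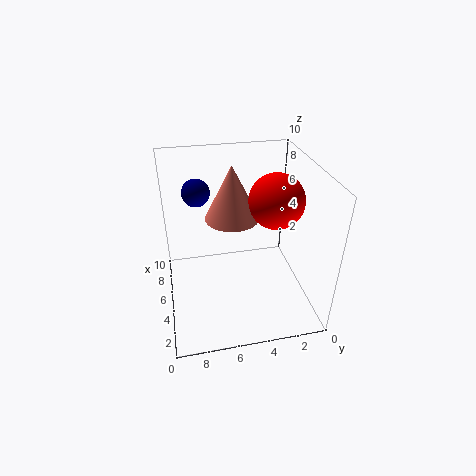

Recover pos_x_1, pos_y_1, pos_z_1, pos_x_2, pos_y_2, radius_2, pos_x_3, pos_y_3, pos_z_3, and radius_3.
pos_x_1 = 7.5
pos_y_1 = 7.5
pos_z_1 = 7.5
pos_x_2 = 6
pos_y_2 = 2
radius_2 = 2
pos_x_3 = 7
pos_y_3 = 5
pos_z_3 = 5.5
radius_3 = 2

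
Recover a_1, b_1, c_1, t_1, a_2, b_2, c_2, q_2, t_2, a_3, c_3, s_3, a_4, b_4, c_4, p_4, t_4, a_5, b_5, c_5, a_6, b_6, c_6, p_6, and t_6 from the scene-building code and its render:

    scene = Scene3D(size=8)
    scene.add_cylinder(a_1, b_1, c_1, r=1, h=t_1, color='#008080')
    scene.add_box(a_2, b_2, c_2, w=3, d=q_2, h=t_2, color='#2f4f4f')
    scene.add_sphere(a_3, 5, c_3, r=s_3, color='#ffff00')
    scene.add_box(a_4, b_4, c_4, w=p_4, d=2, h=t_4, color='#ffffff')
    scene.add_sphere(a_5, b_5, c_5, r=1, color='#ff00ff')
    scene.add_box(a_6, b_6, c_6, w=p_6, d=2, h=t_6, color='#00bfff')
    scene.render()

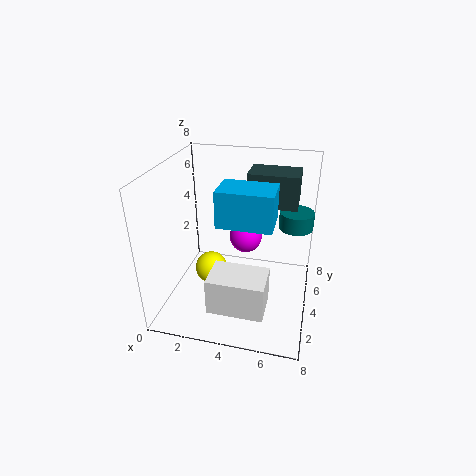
a_1 = 7, b_1 = 6, c_1 = 4, t_1 = 1, a_2 = 4, b_2 = 6, c_2 = 5, q_2 = 2, t_2 = 2, a_3 = 2, c_3 = 1, s_3 = 1, a_4 = 3, b_4 = 1, c_4 = 1, p_4 = 3, t_4 = 2, a_5 = 4, b_5 = 6, c_5 = 3, a_6 = 3, b_6 = 3, c_6 = 5, p_6 = 3, t_6 = 2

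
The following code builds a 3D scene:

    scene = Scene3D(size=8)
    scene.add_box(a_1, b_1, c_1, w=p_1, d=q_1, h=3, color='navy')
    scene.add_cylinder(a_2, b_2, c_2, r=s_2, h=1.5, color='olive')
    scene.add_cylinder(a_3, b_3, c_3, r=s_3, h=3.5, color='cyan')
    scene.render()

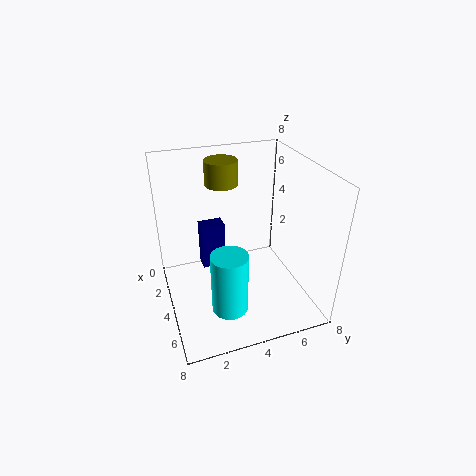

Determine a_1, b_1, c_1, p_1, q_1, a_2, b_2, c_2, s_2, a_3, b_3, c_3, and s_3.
a_1 = 0.5; b_1 = 2.5; c_1 = 0.5; p_1 = 1; q_1 = 1.5; a_2 = 1; b_2 = 4; c_2 = 6; s_2 = 1; a_3 = 5.5; b_3 = 3; c_3 = 0.5; s_3 = 1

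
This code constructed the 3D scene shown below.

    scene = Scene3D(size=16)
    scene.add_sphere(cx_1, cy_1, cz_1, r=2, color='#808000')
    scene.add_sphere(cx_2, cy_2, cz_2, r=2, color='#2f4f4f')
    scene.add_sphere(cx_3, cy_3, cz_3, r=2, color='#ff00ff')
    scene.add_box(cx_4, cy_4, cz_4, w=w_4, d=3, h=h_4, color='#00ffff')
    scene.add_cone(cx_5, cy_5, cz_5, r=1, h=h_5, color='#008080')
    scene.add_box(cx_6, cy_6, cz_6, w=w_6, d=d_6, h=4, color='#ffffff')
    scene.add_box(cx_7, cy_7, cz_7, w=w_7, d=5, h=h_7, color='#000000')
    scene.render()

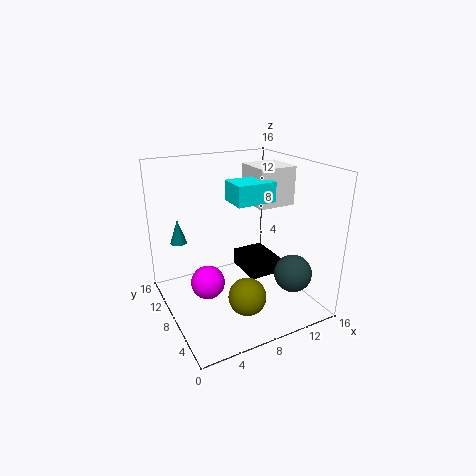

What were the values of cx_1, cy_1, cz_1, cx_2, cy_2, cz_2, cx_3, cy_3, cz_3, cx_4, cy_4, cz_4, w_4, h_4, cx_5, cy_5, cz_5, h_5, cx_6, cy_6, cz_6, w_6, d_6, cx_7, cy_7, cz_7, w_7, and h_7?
cx_1 = 7
cy_1 = 4
cz_1 = 3
cx_2 = 12
cy_2 = 3
cz_2 = 5
cx_3 = 5
cy_3 = 10
cz_3 = 2
cx_4 = 6
cy_4 = 4
cz_4 = 13
w_4 = 4
h_4 = 2
cx_5 = 3
cy_5 = 14
cz_5 = 6
h_5 = 3
cx_6 = 9
cy_6 = 5
cz_6 = 12
w_6 = 4
d_6 = 4
cx_7 = 10
cy_7 = 8
cz_7 = 2
w_7 = 4
h_7 = 2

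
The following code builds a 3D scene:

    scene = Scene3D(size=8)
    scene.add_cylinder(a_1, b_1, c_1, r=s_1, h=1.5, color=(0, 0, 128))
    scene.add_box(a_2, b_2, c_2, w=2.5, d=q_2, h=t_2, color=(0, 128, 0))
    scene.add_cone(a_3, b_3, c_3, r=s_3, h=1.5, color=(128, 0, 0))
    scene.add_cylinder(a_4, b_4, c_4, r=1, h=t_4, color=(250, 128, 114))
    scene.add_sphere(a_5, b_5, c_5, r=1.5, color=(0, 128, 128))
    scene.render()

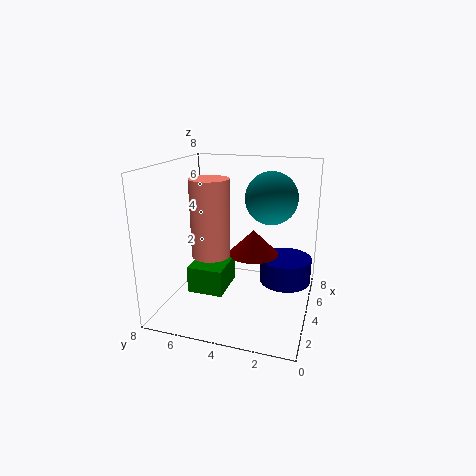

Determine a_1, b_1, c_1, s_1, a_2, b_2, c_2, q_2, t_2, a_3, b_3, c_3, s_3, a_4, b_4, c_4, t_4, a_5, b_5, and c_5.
a_1 = 5.5
b_1 = 1.5
c_1 = 1
s_1 = 1.5
a_2 = 2.5
b_2 = 4.5
c_2 = 1
q_2 = 2
t_2 = 1.5
a_3 = 5.5
b_3 = 3.5
c_3 = 2.5
s_3 = 1.5
a_4 = 2.5
b_4 = 5
c_4 = 3.5
t_4 = 4
a_5 = 5.5
b_5 = 2.5
c_5 = 6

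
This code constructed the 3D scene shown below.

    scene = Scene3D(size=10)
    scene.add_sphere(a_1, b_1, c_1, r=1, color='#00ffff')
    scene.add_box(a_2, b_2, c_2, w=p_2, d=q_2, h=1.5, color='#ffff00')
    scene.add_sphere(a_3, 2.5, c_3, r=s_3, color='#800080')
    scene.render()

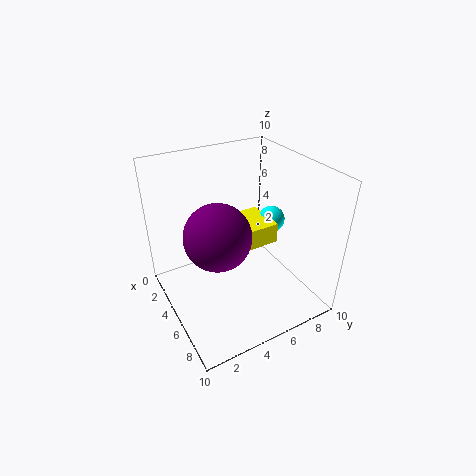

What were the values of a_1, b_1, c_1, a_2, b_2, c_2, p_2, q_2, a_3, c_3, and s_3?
a_1 = 4, b_1 = 8.5, c_1 = 5, a_2 = 2.5, b_2 = 5.5, c_2 = 4, p_2 = 3, q_2 = 2.5, a_3 = 7, c_3 = 7, s_3 = 2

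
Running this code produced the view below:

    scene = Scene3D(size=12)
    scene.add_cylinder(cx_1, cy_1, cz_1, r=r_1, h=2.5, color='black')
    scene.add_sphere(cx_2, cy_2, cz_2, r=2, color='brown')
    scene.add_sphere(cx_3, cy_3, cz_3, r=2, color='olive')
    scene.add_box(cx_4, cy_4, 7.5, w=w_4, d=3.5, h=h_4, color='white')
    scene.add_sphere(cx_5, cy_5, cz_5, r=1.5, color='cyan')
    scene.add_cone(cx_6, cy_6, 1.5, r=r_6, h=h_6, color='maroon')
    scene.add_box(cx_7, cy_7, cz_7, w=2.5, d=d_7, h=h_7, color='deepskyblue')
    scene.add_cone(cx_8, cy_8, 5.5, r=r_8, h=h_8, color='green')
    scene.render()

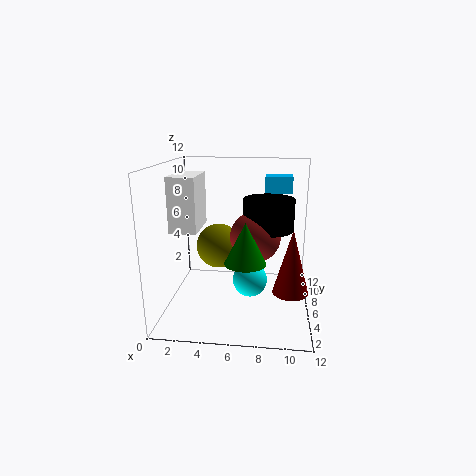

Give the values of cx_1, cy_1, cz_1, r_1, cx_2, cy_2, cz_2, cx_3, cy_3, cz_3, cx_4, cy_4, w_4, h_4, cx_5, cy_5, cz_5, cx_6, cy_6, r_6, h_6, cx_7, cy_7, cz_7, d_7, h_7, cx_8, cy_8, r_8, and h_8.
cx_1 = 8.5
cy_1 = 5.5
cz_1 = 7
r_1 = 2
cx_2 = 7.5
cy_2 = 5
cz_2 = 6.5
cx_3 = 4
cy_3 = 8
cz_3 = 4.5
cx_4 = 1.5
cy_4 = 2
w_4 = 2
h_4 = 4
cx_5 = 7
cy_5 = 6.5
cz_5 = 2
cx_6 = 10.5
cy_6 = 5.5
r_6 = 1.5
h_6 = 5.5
cx_7 = 8
cy_7 = 10
cz_7 = 9
d_7 = 2
h_7 = 1.5
cx_8 = 7
cy_8 = 2
r_8 = 1.5
h_8 = 3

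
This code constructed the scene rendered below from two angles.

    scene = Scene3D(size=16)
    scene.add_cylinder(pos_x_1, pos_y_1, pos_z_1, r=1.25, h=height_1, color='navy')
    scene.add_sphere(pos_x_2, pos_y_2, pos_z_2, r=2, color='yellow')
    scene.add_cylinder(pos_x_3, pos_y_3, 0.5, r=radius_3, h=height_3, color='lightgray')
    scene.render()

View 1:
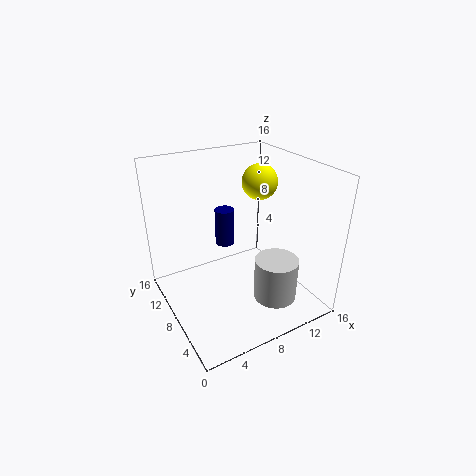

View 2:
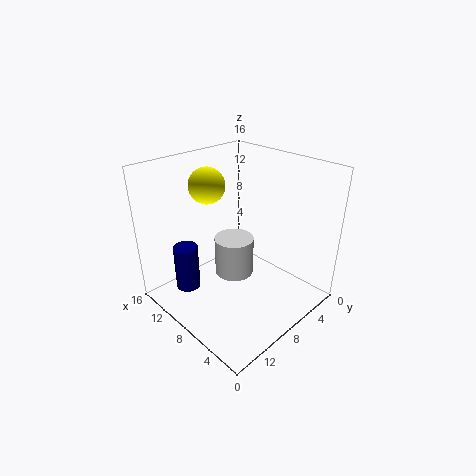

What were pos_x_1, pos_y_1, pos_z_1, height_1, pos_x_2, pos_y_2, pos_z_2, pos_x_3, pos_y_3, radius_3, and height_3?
pos_x_1 = 9.5; pos_y_1 = 14; pos_z_1 = 4; height_1 = 4.75; pos_x_2 = 11.5; pos_y_2 = 9.25; pos_z_2 = 13.5; pos_x_3 = 11.5; pos_y_3 = 5.25; radius_3 = 2.5; height_3 = 5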